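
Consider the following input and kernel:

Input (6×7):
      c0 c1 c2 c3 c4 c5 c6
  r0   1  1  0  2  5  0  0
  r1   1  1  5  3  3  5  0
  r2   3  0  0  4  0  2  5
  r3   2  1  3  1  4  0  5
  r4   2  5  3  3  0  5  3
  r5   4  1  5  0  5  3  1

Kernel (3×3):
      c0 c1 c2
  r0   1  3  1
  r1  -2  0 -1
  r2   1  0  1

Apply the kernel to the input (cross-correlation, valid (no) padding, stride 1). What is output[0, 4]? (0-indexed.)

4

The receptive field on the input at this output position is [5 0 0 / 3 5 0 / 0 2 5]. Elementwise product with the kernel and sum: 5·1 + 0·3 + 0·1 + 3·-2 + 0·-1 + 0·1 + 5·1.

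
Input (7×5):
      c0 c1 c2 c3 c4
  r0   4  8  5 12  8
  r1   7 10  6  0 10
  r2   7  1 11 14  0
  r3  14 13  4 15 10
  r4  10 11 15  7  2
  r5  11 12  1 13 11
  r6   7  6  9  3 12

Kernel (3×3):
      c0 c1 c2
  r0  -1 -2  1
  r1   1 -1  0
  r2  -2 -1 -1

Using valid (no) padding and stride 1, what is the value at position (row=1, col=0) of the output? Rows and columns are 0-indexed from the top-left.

The receptive field on the input at this output position is [7 10 6 / 7 1 11 / 14 13 4]. Elementwise product with the kernel and sum: 7·-1 + 10·-2 + 6·1 + 7·1 + 1·-1 + 14·-2 + 13·-1 + 4·-1.

-60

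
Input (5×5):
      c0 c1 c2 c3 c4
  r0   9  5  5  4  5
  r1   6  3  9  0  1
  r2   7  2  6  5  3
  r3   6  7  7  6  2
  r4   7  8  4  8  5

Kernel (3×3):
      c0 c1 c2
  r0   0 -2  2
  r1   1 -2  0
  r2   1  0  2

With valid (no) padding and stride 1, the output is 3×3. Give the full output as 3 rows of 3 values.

19 -5 23
35 -9 9
15 15 5

Output[0,0]: The receptive field on the input at this output position is [9 5 5 / 6 3 9 / 7 2 6]. Elementwise product with the kernel and sum: 5·-2 + 5·2 + 6·1 + 3·-2 + 7·1 + 6·2.
Output[0,1]: The receptive field on the input at this output position is [5 5 4 / 3 9 0 / 2 6 5]. Elementwise product with the kernel and sum: 5·-2 + 4·2 + 3·1 + 9·-2 + 2·1 + 5·2.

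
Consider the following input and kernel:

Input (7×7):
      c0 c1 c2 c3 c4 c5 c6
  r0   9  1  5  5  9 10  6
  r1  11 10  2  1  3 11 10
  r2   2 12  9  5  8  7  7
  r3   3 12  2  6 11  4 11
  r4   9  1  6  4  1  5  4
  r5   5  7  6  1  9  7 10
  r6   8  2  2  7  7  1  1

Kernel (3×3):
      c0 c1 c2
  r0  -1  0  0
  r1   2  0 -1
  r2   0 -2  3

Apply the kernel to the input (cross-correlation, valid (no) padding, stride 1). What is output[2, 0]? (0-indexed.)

The receptive field on the input at this output position is [2 12 9 / 3 12 2 / 9 1 6]. Elementwise product with the kernel and sum: 2·-1 + 3·2 + 2·-1 + 1·-2 + 6·3.

18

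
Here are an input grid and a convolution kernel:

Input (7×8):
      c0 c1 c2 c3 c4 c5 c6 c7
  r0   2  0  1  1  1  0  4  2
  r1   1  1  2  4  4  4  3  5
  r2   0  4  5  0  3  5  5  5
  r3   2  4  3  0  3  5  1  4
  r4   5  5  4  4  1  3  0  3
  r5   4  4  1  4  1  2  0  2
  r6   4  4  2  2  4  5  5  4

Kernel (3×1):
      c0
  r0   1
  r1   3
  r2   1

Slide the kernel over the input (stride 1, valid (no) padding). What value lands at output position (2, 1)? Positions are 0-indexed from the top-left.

21

The receptive field on the input at this output position is [4 / 4 / 5]. Elementwise product with the kernel and sum: 4·1 + 4·3 + 5·1.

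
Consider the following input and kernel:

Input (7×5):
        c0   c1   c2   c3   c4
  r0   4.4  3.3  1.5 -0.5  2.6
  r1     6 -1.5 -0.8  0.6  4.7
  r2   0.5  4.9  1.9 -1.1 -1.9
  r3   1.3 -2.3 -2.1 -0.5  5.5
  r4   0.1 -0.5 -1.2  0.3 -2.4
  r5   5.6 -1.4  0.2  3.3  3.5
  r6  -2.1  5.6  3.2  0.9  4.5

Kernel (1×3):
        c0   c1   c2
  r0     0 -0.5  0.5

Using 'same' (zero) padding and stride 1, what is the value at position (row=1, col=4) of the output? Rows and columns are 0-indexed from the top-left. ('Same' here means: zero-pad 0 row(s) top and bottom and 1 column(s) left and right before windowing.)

-2.35

The receptive field on the zero-padded input at this output position is [0.6 4.7 0]. Elementwise product with the kernel and sum: 4.7·-0.5 + 0·0.5.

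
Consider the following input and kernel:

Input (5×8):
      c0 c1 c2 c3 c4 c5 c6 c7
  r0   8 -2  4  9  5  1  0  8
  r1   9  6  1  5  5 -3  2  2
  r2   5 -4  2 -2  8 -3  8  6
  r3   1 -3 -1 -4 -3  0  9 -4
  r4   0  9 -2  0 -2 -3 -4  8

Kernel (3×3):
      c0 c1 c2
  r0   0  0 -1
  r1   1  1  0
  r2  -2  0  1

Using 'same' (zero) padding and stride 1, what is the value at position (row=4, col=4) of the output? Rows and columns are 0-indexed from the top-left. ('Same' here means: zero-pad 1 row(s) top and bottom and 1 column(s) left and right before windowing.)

The receptive field on the zero-padded input at this output position is [-4 -3 0 / 0 -2 -3 / 0 0 0]. Elementwise product with the kernel and sum: 0·-1 + 0·1 + -2·1 + 0·-2 + 0·1.

-2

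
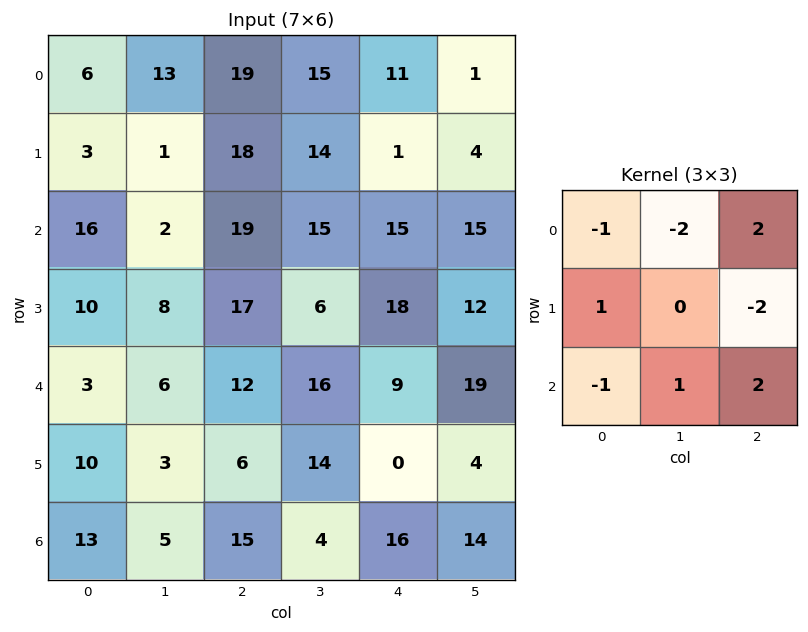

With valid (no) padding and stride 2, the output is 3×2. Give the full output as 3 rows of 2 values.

Output[0,0]: The receptive field on the input at this output position is [6 13 19 / 3 1 18 / 16 2 19]. Elementwise product with the kernel and sum: 6·-1 + 13·-2 + 19·2 + 3·1 + 18·-2 + 16·-1 + 2·1 + 19·2.

-3 15
21 -16
29 1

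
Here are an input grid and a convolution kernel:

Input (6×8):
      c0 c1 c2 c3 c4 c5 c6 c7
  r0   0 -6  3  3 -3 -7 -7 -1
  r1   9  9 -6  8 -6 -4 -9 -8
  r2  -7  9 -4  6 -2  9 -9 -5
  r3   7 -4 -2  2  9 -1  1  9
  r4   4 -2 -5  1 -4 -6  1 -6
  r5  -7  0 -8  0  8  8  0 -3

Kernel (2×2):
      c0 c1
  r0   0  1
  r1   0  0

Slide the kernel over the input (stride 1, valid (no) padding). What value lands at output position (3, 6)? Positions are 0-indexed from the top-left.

9

The receptive field on the input at this output position is [1 9 / 1 -6]. Elementwise product with the kernel and sum: 9·1.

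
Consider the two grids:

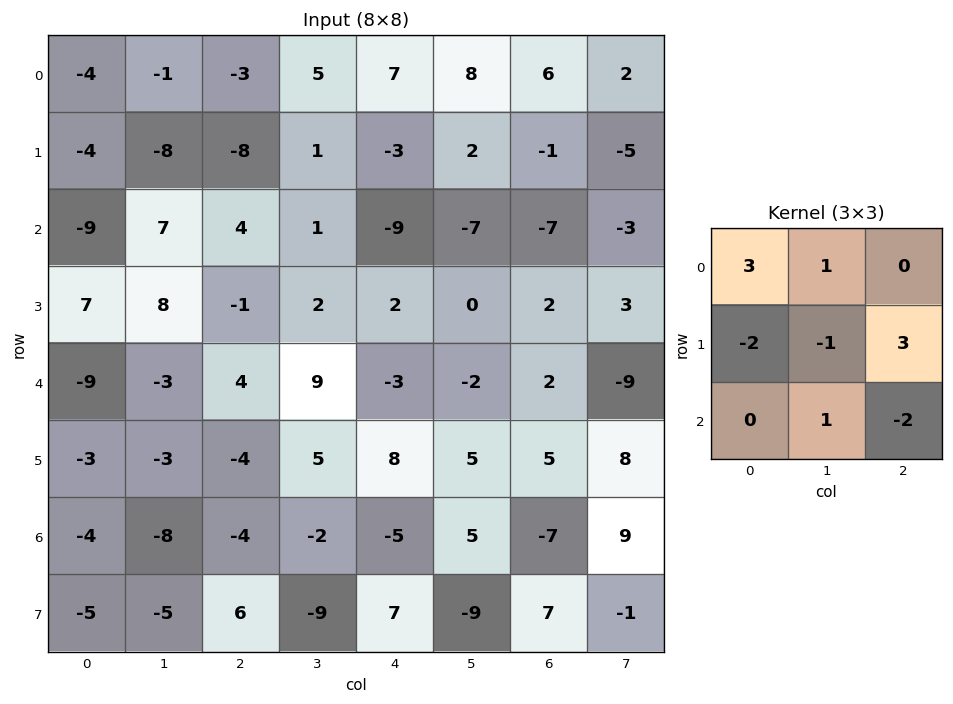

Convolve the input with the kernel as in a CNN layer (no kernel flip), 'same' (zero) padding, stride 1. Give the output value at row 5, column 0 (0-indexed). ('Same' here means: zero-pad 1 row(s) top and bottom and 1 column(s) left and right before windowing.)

-3

The receptive field on the zero-padded input at this output position is [0 -9 -3 / 0 -3 -3 / 0 -4 -8]. Elementwise product with the kernel and sum: 0·3 + -9·1 + 0·-2 + -3·-1 + -3·3 + -4·1 + -8·-2.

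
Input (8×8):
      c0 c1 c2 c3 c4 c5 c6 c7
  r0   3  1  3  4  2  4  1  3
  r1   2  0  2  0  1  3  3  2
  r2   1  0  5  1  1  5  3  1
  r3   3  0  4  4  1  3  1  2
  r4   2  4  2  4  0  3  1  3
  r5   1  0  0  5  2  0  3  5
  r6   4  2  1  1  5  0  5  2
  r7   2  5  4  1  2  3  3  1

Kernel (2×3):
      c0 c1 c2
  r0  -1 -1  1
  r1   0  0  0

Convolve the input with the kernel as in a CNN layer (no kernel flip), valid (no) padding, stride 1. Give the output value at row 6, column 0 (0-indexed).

The receptive field on the input at this output position is [4 2 1 / 2 5 4]. Elementwise product with the kernel and sum: 4·-1 + 2·-1 + 1·1.

-5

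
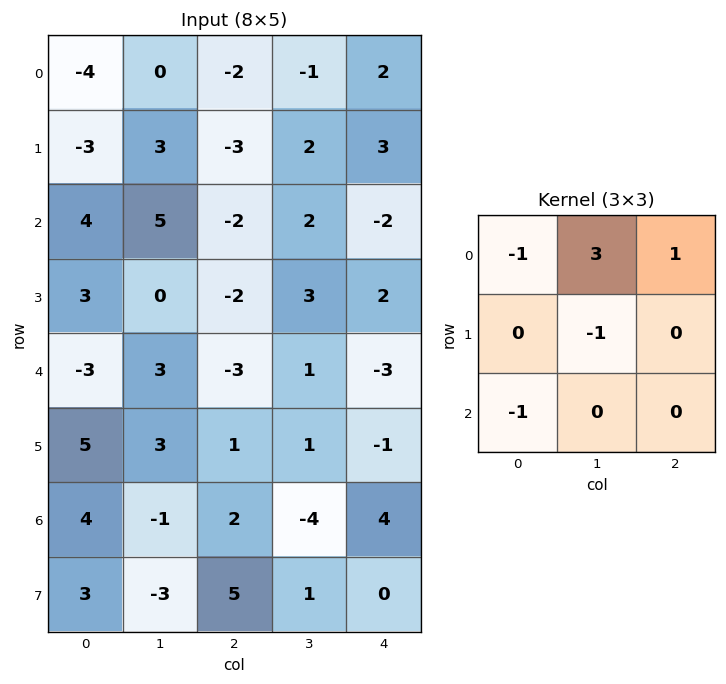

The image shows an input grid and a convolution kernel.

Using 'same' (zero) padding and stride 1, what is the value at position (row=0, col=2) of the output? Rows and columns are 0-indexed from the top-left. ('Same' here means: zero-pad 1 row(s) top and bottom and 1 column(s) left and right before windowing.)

-1

The receptive field on the zero-padded input at this output position is [0 0 0 / 0 -2 -1 / 3 -3 2]. Elementwise product with the kernel and sum: 0·-1 + 0·3 + 0·1 + -2·-1 + 3·-1.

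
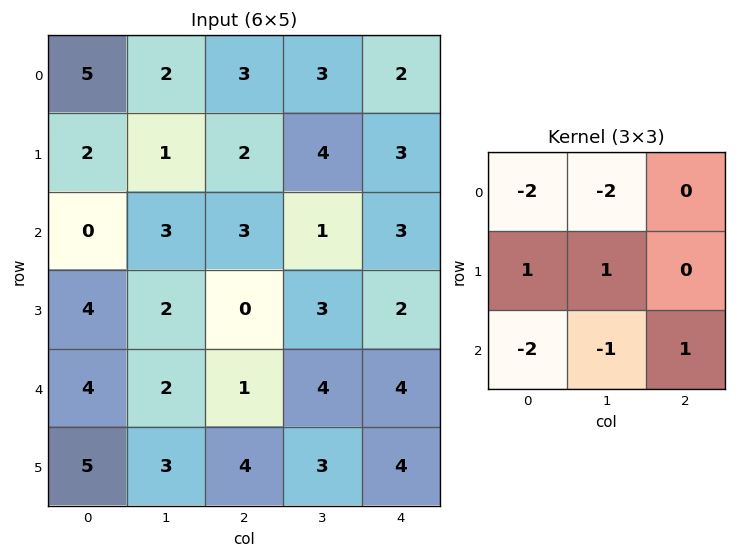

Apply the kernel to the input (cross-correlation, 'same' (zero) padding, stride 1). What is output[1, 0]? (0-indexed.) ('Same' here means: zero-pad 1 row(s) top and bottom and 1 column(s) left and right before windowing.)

The receptive field on the zero-padded input at this output position is [0 5 2 / 0 2 1 / 0 0 3]. Elementwise product with the kernel and sum: 0·-2 + 5·-2 + 0·1 + 2·1 + 0·-2 + 0·-1 + 3·1.

-5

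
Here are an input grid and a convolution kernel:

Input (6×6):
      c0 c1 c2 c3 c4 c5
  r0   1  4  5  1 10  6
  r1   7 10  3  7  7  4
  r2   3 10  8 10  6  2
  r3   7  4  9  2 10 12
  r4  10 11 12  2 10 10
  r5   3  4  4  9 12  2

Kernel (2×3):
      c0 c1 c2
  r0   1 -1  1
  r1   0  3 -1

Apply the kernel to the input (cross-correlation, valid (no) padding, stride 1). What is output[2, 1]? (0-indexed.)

The receptive field on the input at this output position is [10 8 10 / 4 9 2]. Elementwise product with the kernel and sum: 10·1 + 8·-1 + 10·1 + 9·3 + 2·-1.

37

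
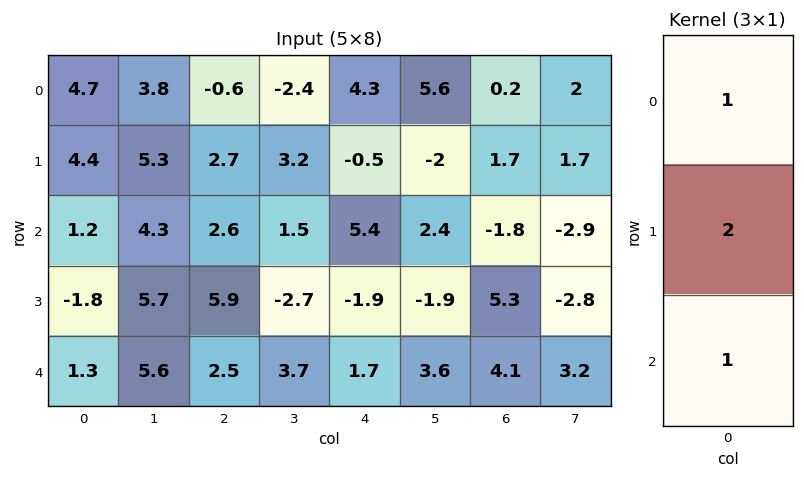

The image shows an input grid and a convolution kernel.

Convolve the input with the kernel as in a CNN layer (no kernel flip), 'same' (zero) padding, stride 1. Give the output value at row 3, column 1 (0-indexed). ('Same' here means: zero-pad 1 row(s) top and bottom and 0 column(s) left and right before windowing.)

21.3

The receptive field on the zero-padded input at this output position is [4.3 / 5.7 / 5.6]. Elementwise product with the kernel and sum: 4.3·1 + 5.7·2 + 5.6·1.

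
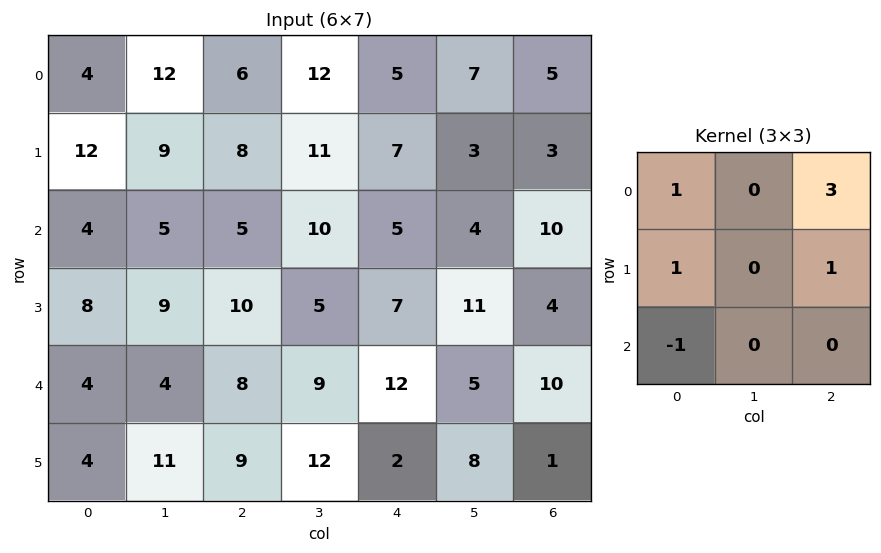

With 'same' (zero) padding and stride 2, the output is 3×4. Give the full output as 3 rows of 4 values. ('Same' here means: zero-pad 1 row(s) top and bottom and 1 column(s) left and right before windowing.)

Output[0,0]: The receptive field on the zero-padded input at this output position is [0 0 0 / 0 4 12 / 0 12 9]. Elementwise product with the kernel and sum: 0·1 + 0·3 + 0·1 + 12·1 + 0·-1.

12 15 8 4
32 48 29 -4
31 26 40 8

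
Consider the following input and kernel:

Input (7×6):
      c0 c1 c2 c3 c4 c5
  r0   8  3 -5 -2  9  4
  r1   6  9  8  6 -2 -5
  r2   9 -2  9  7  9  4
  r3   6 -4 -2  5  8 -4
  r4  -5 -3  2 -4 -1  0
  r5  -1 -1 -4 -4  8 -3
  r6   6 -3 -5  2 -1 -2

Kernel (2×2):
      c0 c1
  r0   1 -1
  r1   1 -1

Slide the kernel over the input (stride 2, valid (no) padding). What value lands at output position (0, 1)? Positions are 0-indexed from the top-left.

-1

The receptive field on the input at this output position is [-5 -2 / 8 6]. Elementwise product with the kernel and sum: -5·1 + -2·-1 + 8·1 + 6·-1.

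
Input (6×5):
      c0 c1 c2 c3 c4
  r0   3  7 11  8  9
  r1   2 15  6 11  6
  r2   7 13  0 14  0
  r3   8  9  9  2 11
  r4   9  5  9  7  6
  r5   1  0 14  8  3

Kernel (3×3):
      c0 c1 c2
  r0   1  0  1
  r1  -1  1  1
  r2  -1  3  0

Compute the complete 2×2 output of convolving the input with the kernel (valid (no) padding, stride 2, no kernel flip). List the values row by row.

65 73
23 16

Output[0,0]: The receptive field on the input at this output position is [3 7 11 / 2 15 6 / 7 13 0]. Elementwise product with the kernel and sum: 3·1 + 11·1 + 2·-1 + 15·1 + 6·1 + 7·-1 + 13·3.
Output[0,1]: The receptive field on the input at this output position is [11 8 9 / 6 11 6 / 0 14 0]. Elementwise product with the kernel and sum: 11·1 + 9·1 + 6·-1 + 11·1 + 6·1 + 0·-1 + 14·3.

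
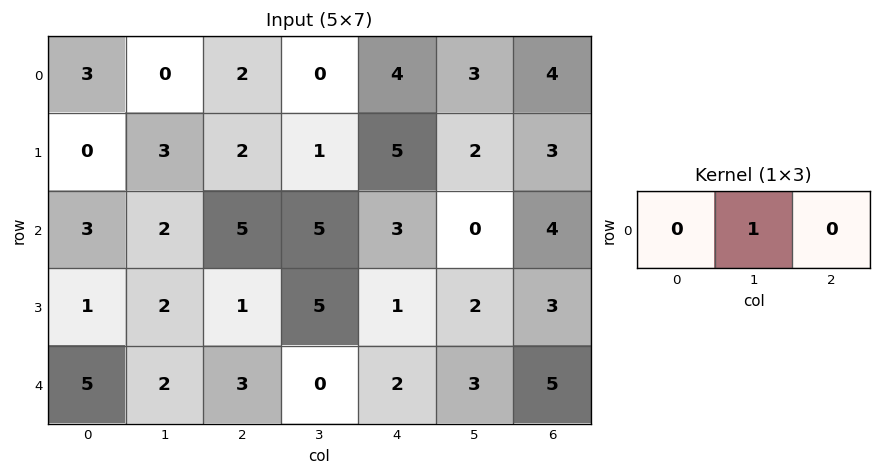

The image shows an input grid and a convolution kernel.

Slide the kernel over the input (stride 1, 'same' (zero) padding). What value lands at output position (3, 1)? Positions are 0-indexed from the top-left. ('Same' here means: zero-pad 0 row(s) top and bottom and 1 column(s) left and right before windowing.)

The receptive field on the zero-padded input at this output position is [1 2 1]. Elementwise product with the kernel and sum: 2·1.

2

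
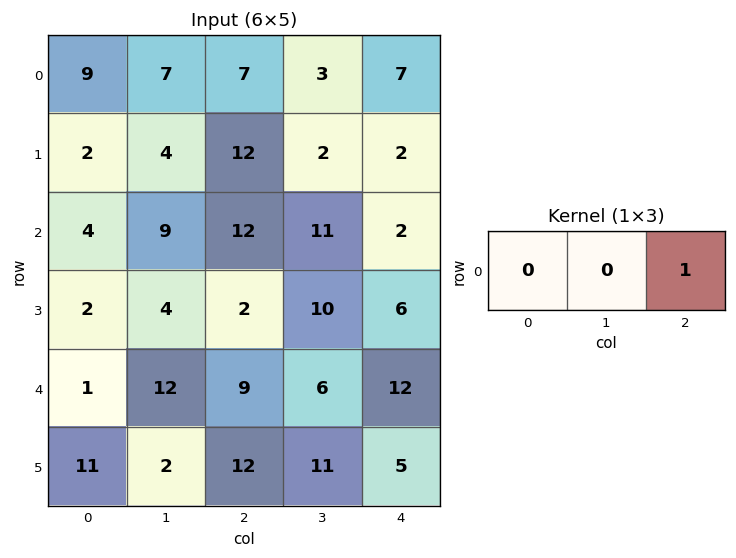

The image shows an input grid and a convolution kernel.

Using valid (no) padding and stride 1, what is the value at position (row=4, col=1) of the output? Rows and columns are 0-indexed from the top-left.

6

The receptive field on the input at this output position is [12 9 6]. Elementwise product with the kernel and sum: 6·1.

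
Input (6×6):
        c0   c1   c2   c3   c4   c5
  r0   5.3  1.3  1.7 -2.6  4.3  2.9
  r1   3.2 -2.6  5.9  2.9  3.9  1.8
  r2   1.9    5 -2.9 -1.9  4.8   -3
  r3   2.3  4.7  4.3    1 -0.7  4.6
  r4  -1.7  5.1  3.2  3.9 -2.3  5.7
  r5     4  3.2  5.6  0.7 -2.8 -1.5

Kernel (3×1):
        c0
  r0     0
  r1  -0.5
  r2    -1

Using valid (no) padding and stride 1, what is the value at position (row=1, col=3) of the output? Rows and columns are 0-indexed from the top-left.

The receptive field on the input at this output position is [2.9 / -1.9 / 1]. Elementwise product with the kernel and sum: -1.9·-0.5 + 1·-1.

-0.05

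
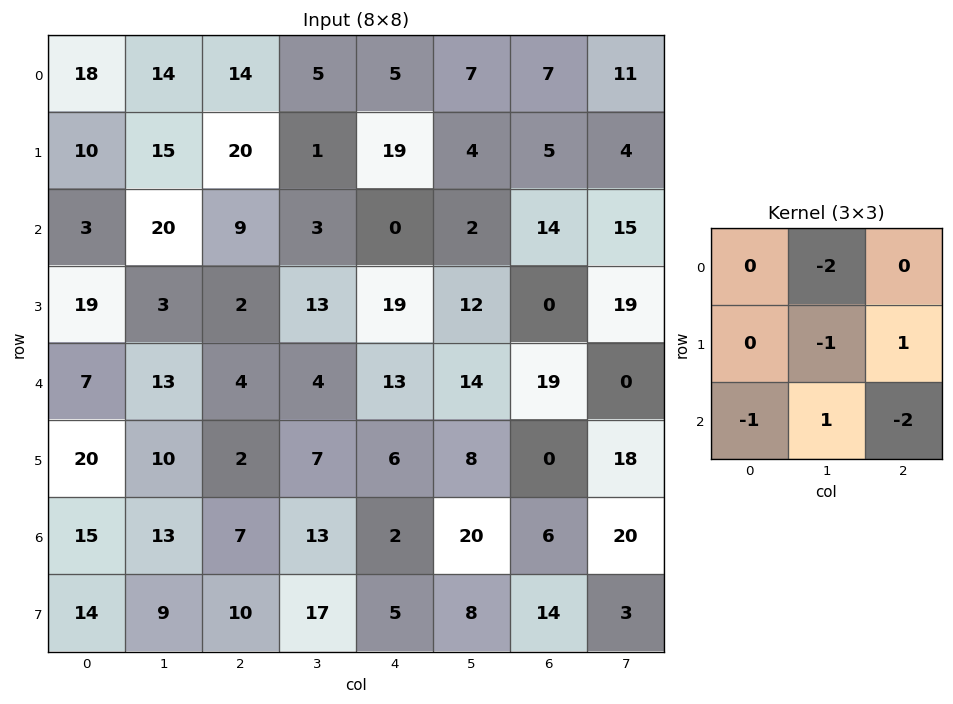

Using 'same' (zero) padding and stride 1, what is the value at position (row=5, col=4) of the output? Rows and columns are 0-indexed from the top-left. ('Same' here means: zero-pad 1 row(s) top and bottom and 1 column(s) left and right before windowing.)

-75

The receptive field on the zero-padded input at this output position is [4 13 14 / 7 6 8 / 13 2 20]. Elementwise product with the kernel and sum: 13·-2 + 6·-1 + 8·1 + 13·-1 + 2·1 + 20·-2.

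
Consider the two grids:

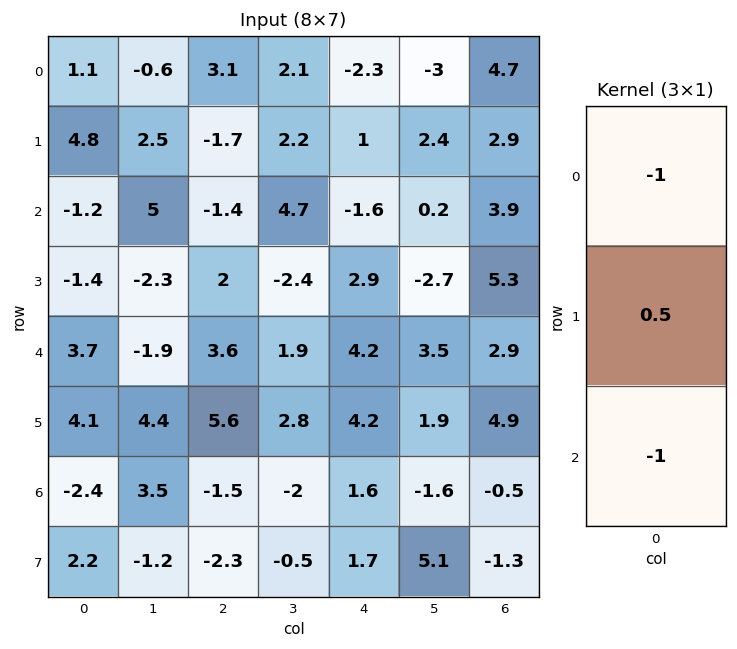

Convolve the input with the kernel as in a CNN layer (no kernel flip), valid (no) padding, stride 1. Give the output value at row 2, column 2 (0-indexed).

-1.2

The receptive field on the input at this output position is [-1.4 / 2 / 3.6]. Elementwise product with the kernel and sum: -1.4·-1 + 2·0.5 + 3.6·-1.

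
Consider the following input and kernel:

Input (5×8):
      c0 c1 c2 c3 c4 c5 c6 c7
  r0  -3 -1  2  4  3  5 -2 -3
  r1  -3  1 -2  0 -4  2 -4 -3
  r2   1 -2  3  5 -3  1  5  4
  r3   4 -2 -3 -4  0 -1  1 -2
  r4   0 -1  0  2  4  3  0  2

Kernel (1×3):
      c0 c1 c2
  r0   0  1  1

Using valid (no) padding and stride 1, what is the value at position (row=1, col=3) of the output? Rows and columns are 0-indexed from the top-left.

The receptive field on the input at this output position is [0 -4 2]. Elementwise product with the kernel and sum: -4·1 + 2·1.

-2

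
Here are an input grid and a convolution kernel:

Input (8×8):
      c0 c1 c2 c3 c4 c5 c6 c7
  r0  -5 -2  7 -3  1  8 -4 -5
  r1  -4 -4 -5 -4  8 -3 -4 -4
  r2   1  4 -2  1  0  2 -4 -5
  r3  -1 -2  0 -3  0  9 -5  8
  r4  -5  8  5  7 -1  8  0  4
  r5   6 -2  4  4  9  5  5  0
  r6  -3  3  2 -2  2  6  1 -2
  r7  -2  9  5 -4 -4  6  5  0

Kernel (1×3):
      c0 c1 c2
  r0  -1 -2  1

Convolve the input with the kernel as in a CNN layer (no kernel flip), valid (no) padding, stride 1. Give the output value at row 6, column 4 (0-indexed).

-13

The receptive field on the input at this output position is [2 6 1]. Elementwise product with the kernel and sum: 2·-1 + 6·-2 + 1·1.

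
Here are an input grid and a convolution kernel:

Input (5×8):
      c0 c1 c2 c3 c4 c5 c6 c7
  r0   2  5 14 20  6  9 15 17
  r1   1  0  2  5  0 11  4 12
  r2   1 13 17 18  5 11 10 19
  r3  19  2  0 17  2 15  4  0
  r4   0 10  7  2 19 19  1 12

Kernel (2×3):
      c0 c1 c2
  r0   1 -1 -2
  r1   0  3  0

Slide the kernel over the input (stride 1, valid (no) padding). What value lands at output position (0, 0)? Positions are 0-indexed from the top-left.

-31

The receptive field on the input at this output position is [2 5 14 / 1 0 2]. Elementwise product with the kernel and sum: 2·1 + 5·-1 + 14·-2 + 0·3.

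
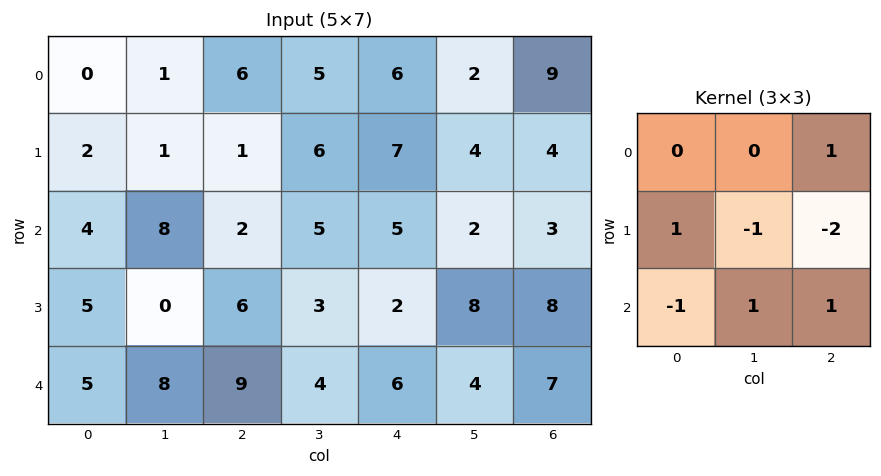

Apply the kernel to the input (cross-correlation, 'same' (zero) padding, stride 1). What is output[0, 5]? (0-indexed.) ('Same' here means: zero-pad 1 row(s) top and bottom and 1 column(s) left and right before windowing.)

The receptive field on the zero-padded input at this output position is [0 0 0 / 6 2 9 / 7 4 4]. Elementwise product with the kernel and sum: 0·1 + 6·1 + 2·-1 + 9·-2 + 7·-1 + 4·1 + 4·1.

-13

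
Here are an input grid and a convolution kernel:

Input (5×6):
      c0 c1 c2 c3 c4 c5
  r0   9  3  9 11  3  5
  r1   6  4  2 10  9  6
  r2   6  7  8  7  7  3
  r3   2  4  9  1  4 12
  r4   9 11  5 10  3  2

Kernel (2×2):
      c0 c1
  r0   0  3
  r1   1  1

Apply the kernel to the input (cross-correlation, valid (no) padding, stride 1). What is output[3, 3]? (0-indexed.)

25

The receptive field on the input at this output position is [1 4 / 10 3]. Elementwise product with the kernel and sum: 4·3 + 10·1 + 3·1.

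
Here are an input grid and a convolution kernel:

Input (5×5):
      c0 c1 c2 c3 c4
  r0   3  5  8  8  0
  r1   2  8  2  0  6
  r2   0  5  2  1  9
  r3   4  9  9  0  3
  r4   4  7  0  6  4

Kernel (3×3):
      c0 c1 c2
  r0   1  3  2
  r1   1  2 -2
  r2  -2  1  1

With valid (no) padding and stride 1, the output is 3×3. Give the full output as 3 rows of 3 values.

55 50 28
46 12 -15
22 32 36

Output[0,0]: The receptive field on the input at this output position is [3 5 8 / 2 8 2 / 0 5 2]. Elementwise product with the kernel and sum: 3·1 + 5·3 + 8·2 + 2·1 + 8·2 + 2·-2 + 0·-2 + 5·1 + 2·1.
Output[0,1]: The receptive field on the input at this output position is [5 8 8 / 8 2 0 / 5 2 1]. Elementwise product with the kernel and sum: 5·1 + 8·3 + 8·2 + 8·1 + 2·2 + 0·-2 + 5·-2 + 2·1 + 1·1.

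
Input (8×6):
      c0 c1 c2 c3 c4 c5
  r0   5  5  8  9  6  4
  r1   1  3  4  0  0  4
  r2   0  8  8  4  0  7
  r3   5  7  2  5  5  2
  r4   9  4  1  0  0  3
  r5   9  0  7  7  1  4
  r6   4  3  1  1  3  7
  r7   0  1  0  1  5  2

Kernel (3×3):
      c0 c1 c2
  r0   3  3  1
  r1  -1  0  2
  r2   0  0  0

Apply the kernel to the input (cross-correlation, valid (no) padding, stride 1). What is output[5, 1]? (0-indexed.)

The receptive field on the input at this output position is [0 7 7 / 3 1 1 / 1 0 1]. Elementwise product with the kernel and sum: 0·3 + 7·3 + 7·1 + 3·-1 + 1·2.

27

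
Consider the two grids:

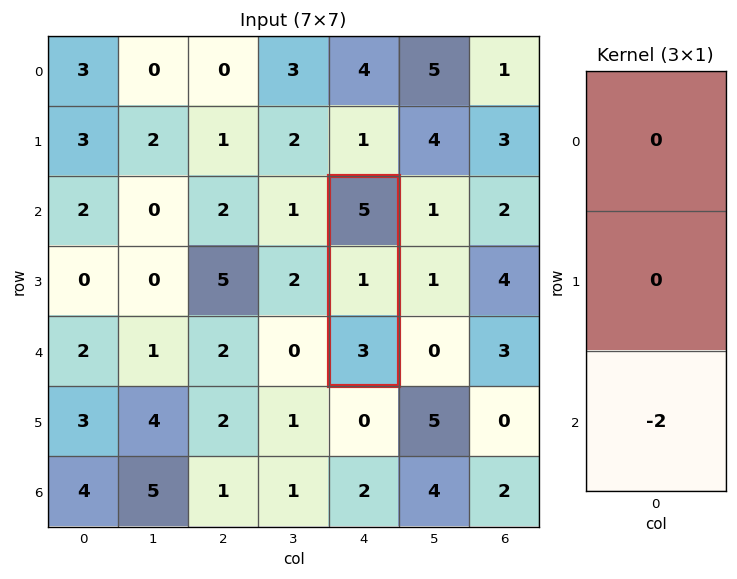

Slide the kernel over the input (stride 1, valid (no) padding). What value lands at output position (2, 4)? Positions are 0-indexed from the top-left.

The receptive field on the input at this output position is [5 / 1 / 3]. Elementwise product with the kernel and sum: 3·-2.

-6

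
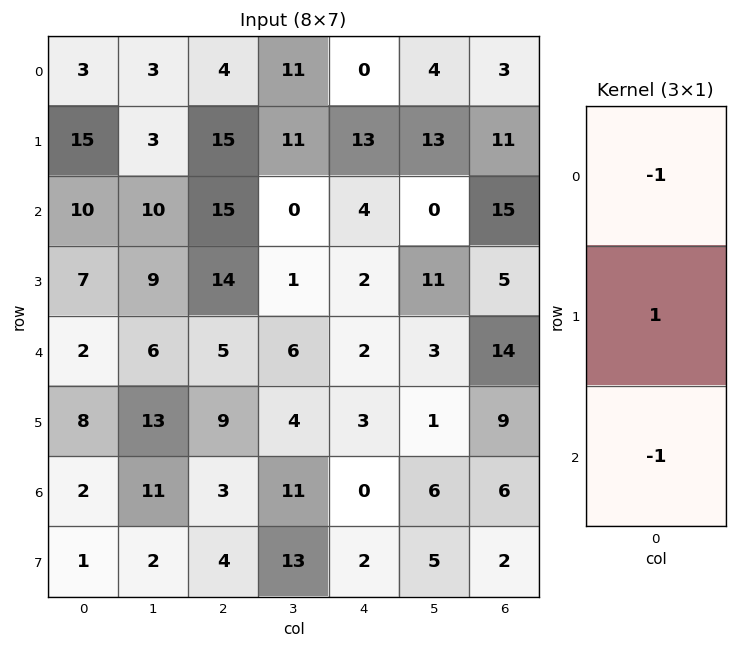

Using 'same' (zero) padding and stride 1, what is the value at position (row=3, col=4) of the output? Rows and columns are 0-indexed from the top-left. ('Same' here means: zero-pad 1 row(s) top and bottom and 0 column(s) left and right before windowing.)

-4

The receptive field on the zero-padded input at this output position is [4 / 2 / 2]. Elementwise product with the kernel and sum: 4·-1 + 2·1 + 2·-1.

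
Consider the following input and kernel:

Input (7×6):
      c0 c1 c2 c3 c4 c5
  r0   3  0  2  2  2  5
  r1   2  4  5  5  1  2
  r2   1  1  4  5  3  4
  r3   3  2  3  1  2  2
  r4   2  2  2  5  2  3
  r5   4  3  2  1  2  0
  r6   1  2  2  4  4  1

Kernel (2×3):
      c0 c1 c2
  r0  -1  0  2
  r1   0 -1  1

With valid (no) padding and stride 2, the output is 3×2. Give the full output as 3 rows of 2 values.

Output[0,0]: The receptive field on the input at this output position is [3 0 2 / 2 4 5]. Elementwise product with the kernel and sum: 3·-1 + 2·2 + 4·-1 + 5·1.
Output[0,1]: The receptive field on the input at this output position is [2 2 2 / 5 5 1]. Elementwise product with the kernel and sum: 2·-1 + 2·2 + 5·-1 + 1·1.

2 -2
8 3
1 3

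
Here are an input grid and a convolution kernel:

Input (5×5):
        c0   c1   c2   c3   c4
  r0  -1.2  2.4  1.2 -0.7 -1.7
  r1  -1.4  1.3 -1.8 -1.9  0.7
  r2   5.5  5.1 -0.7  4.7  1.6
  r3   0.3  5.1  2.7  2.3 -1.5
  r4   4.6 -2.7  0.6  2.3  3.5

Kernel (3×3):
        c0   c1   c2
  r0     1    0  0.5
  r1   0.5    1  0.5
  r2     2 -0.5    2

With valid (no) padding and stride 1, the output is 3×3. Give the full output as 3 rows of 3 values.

Output[0,0]: The receptive field on the input at this output position is [-1.2 2.4 1.2 / -1.4 1.3 -1.8 / 5.5 5.1 -0.7]. Elementwise product with the kernel and sum: -1.2·1 + 1.2·0.5 + -1.4·0.5 + 1.3·1 + -1.8·0.5 + 5.5·2 + 5.1·-0.5 + -0.7·2.

6.15 19.9 -2.65
8.65 18 4.95
23.5 12.75 10.05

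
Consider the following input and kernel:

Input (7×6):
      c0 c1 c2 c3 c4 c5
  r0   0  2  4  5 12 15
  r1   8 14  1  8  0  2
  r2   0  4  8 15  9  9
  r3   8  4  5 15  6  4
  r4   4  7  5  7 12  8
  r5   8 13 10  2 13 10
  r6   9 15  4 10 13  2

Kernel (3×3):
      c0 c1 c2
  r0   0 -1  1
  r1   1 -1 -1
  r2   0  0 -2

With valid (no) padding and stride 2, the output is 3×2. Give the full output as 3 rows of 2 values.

Output[0,0]: The receptive field on the input at this output position is [0 2 4 / 8 14 1 / 0 4 8]. Elementwise product with the kernel and sum: 2·-1 + 4·1 + 8·1 + 14·-1 + 1·-1 + 8·-2.
Output[0,1]: The receptive field on the input at this output position is [4 5 12 / 1 8 0 / 8 15 9]. Elementwise product with the kernel and sum: 5·-1 + 12·1 + 1·1 + 8·-1 + 0·-1 + 9·-2.

-21 -18
-7 -46
-25 -26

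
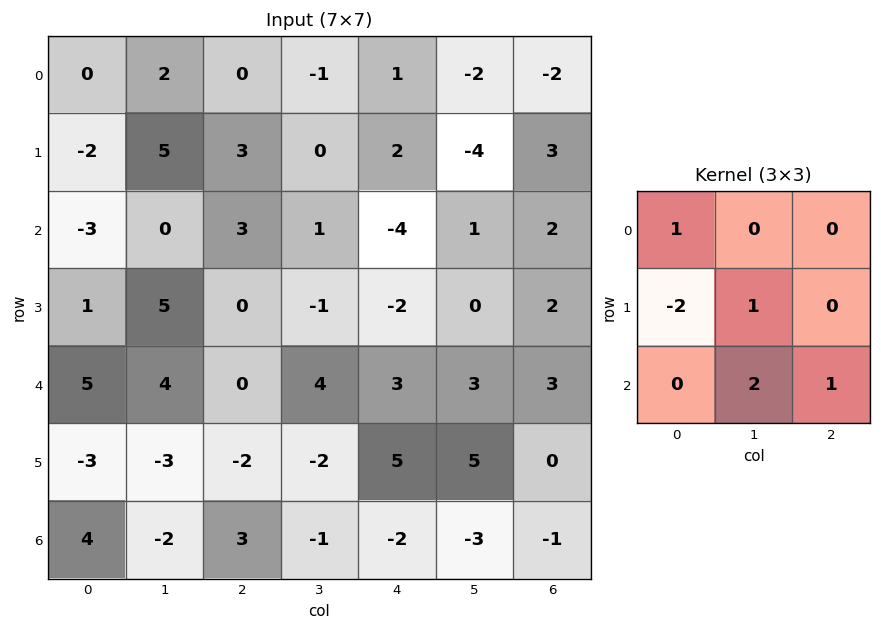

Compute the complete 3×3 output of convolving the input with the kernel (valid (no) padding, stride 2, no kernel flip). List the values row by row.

12 -8 -3
8 13 9
7 -2 -9

Output[0,0]: The receptive field on the input at this output position is [0 2 0 / -2 5 3 / -3 0 3]. Elementwise product with the kernel and sum: 0·1 + -2·-2 + 5·1 + 0·2 + 3·1.
Output[0,1]: The receptive field on the input at this output position is [0 -1 1 / 3 0 2 / 3 1 -4]. Elementwise product with the kernel and sum: 0·1 + 3·-2 + 0·1 + 1·2 + -4·1.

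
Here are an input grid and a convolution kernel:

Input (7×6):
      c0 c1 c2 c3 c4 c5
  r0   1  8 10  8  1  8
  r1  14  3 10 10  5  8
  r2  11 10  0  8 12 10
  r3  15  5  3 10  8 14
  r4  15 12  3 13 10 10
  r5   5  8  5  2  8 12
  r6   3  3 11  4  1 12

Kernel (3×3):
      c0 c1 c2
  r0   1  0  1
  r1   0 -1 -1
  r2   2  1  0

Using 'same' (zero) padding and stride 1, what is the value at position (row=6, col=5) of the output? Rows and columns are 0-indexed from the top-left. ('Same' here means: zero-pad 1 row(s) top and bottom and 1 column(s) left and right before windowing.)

The receptive field on the zero-padded input at this output position is [8 12 0 / 1 12 0 / 0 0 0]. Elementwise product with the kernel and sum: 8·1 + 0·1 + 12·-1 + 0·-1 + 0·2 + 0·1.

-4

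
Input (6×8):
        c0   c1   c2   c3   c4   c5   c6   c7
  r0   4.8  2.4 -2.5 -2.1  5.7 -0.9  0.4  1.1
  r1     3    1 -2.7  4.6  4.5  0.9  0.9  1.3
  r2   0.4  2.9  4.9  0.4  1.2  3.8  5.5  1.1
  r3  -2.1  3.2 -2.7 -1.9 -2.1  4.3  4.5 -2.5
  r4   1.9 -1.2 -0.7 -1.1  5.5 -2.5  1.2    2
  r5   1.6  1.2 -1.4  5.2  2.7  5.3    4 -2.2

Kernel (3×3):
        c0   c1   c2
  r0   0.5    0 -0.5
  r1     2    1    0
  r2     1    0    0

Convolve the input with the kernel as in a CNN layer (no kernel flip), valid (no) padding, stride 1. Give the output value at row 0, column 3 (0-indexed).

The receptive field on the input at this output position is [-2.1 5.7 -0.9 / 4.6 4.5 0.9 / 0.4 1.2 3.8]. Elementwise product with the kernel and sum: -2.1·0.5 + -0.9·-0.5 + 4.6·2 + 4.5·1 + 0.4·1.

13.5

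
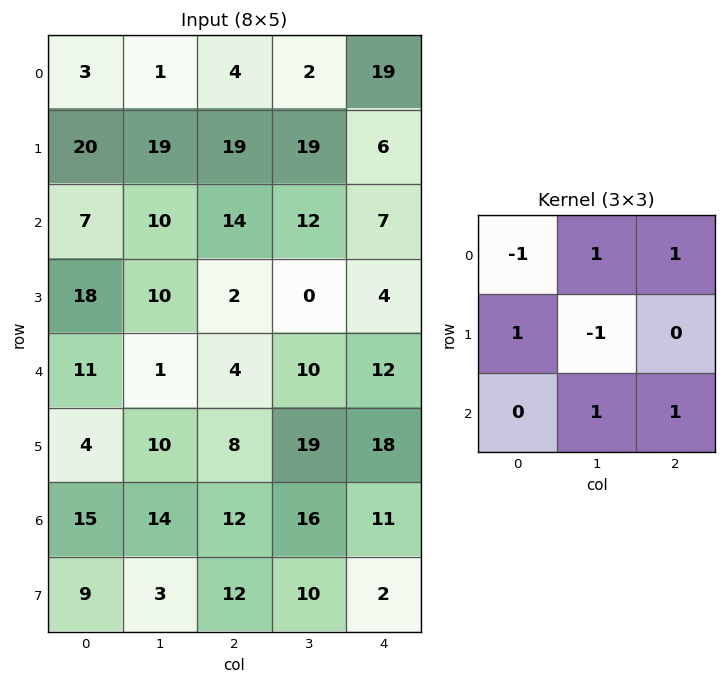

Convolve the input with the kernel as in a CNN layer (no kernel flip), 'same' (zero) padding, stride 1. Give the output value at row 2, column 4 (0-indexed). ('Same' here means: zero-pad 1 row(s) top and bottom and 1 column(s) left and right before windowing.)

-4

The receptive field on the zero-padded input at this output position is [19 6 0 / 12 7 0 / 0 4 0]. Elementwise product with the kernel and sum: 19·-1 + 6·1 + 0·1 + 12·1 + 7·-1 + 4·1 + 0·1.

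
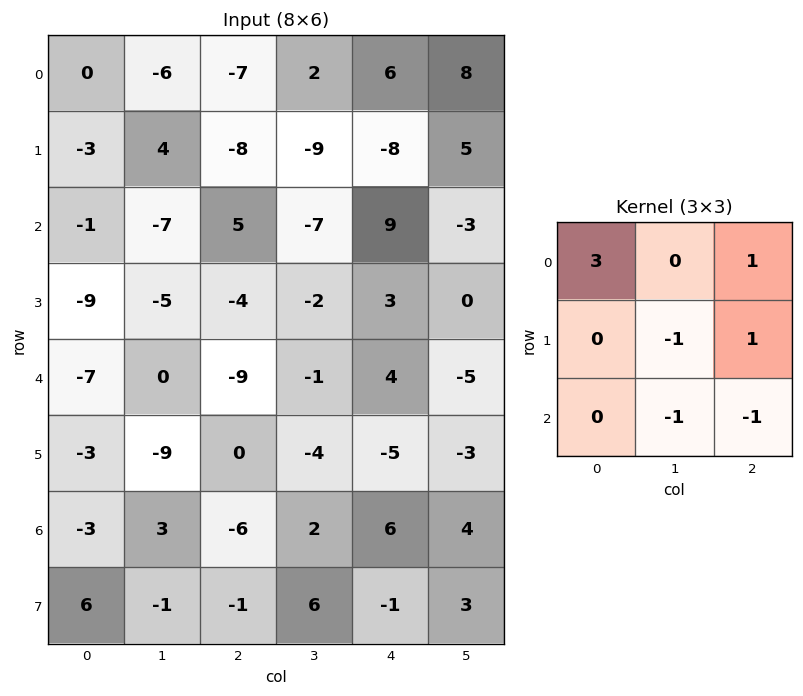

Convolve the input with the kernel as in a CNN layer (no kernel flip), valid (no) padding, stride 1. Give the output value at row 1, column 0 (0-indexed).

The receptive field on the input at this output position is [-3 4 -8 / -1 -7 5 / -9 -5 -4]. Elementwise product with the kernel and sum: -3·3 + -8·1 + -7·-1 + 5·1 + -5·-1 + -4·-1.

4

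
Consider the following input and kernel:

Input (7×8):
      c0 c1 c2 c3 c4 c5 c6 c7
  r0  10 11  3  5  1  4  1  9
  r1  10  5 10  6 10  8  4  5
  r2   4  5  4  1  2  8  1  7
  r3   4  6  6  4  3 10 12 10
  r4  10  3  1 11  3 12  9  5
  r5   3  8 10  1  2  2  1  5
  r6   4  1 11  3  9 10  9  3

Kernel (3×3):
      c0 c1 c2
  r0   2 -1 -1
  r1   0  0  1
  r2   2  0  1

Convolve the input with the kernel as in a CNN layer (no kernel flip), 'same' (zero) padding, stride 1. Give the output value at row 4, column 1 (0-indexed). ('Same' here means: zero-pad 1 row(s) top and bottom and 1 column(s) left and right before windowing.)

The receptive field on the zero-padded input at this output position is [4 6 6 / 10 3 1 / 3 8 10]. Elementwise product with the kernel and sum: 4·2 + 6·-1 + 6·-1 + 1·1 + 3·2 + 10·1.

13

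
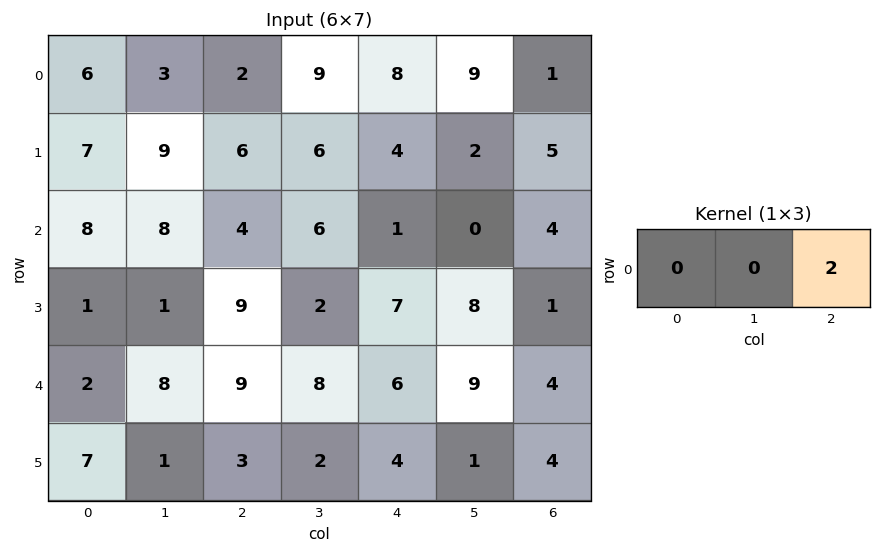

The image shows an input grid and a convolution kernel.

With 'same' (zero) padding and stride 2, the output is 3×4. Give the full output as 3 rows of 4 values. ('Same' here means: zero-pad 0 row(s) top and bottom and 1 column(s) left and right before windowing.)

Output[0,0]: The receptive field on the zero-padded input at this output position is [0 6 3]. Elementwise product with the kernel and sum: 3·2.

6 18 18 0
16 12 0 0
16 16 18 0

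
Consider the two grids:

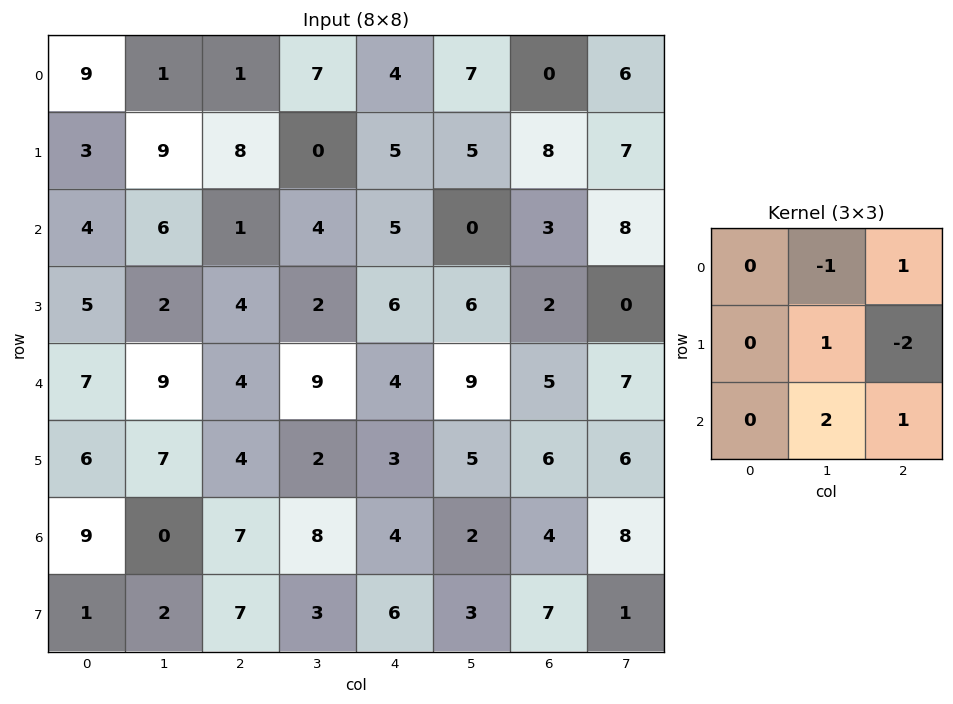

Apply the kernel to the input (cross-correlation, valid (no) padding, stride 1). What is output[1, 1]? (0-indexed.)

-5

The receptive field on the input at this output position is [9 8 0 / 6 1 4 / 2 4 2]. Elementwise product with the kernel and sum: 8·-1 + 0·1 + 1·1 + 4·-2 + 4·2 + 2·1.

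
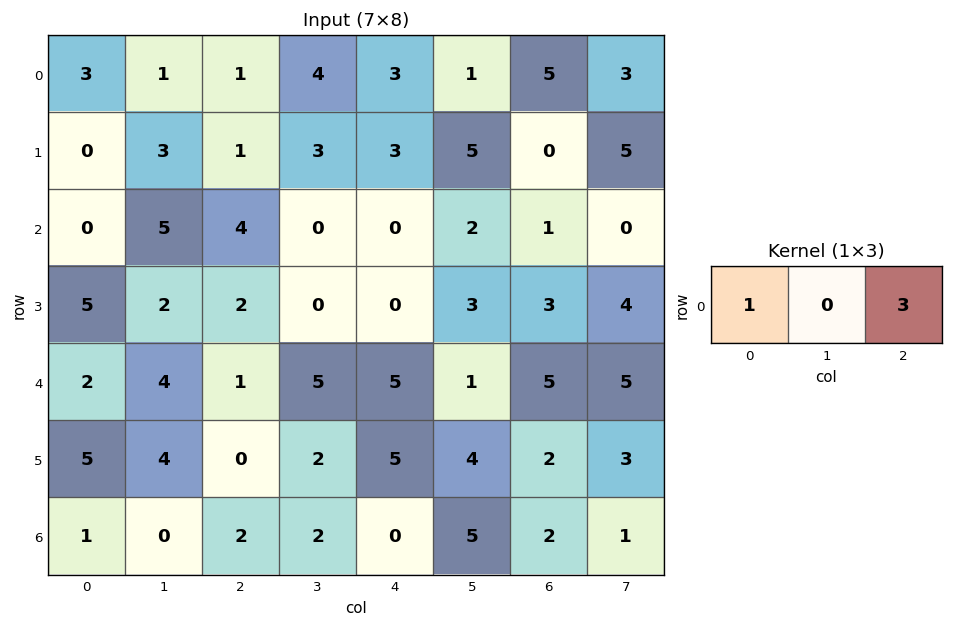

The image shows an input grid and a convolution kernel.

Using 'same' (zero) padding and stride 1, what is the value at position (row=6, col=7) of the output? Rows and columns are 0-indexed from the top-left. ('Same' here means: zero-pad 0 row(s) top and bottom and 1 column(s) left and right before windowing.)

2

The receptive field on the zero-padded input at this output position is [2 1 0]. Elementwise product with the kernel and sum: 2·1 + 0·3.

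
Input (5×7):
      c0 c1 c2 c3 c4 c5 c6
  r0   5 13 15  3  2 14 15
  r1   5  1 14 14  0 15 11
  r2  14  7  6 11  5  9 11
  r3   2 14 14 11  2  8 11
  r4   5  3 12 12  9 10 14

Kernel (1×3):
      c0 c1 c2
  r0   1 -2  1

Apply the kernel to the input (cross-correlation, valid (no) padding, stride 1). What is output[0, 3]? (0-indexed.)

The receptive field on the input at this output position is [3 2 14]. Elementwise product with the kernel and sum: 3·1 + 2·-2 + 14·1.

13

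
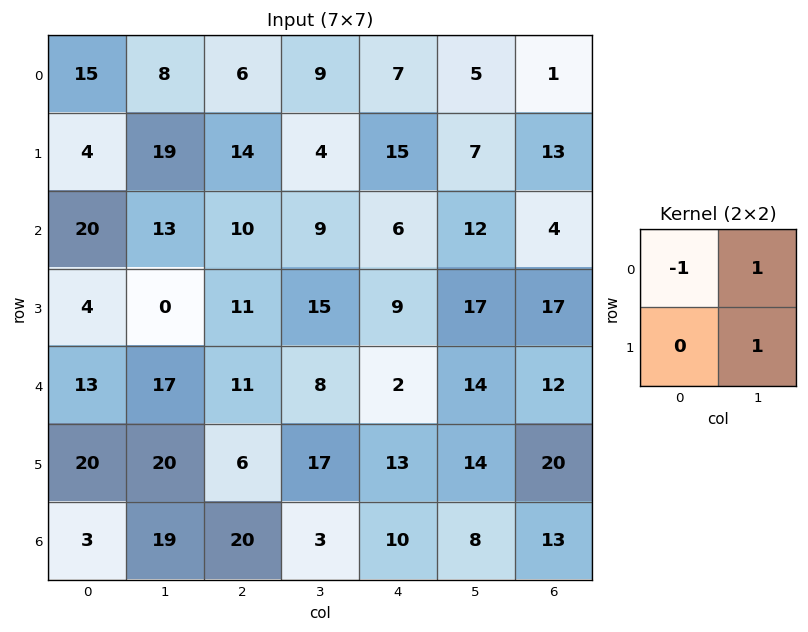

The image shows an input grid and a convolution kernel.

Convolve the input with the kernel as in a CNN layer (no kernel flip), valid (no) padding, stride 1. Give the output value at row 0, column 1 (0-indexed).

12

The receptive field on the input at this output position is [8 6 / 19 14]. Elementwise product with the kernel and sum: 8·-1 + 6·1 + 14·1.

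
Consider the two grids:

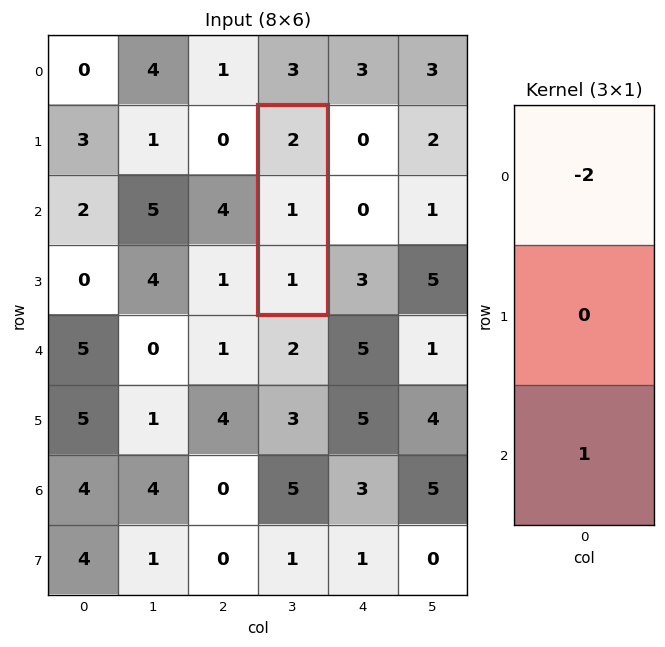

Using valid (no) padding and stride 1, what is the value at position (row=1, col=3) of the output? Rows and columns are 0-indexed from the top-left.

The receptive field on the input at this output position is [2 / 1 / 1]. Elementwise product with the kernel and sum: 2·-2 + 1·1.

-3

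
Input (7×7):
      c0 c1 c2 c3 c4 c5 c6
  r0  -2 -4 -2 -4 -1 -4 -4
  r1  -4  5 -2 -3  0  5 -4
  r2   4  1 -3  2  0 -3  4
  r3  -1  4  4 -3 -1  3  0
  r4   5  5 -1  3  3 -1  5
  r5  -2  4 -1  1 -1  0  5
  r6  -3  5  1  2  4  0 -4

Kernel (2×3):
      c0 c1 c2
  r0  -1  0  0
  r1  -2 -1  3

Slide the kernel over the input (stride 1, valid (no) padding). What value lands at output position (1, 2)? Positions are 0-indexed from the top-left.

The receptive field on the input at this output position is [-2 -3 0 / -3 2 0]. Elementwise product with the kernel and sum: -2·-1 + -3·-2 + 2·-1 + 0·3.

6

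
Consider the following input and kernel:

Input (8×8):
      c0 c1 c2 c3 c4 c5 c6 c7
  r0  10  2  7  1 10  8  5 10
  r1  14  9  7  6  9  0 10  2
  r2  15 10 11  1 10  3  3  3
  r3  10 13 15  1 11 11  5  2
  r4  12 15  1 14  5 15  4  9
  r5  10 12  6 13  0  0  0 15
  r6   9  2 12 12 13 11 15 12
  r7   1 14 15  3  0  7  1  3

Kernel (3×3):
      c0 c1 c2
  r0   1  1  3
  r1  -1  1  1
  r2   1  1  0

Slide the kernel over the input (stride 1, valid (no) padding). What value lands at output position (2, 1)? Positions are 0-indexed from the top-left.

The receptive field on the input at this output position is [10 11 1 / 13 15 1 / 15 1 14]. Elementwise product with the kernel and sum: 10·1 + 11·1 + 1·3 + 13·-1 + 15·1 + 1·1 + 15·1 + 1·1.

43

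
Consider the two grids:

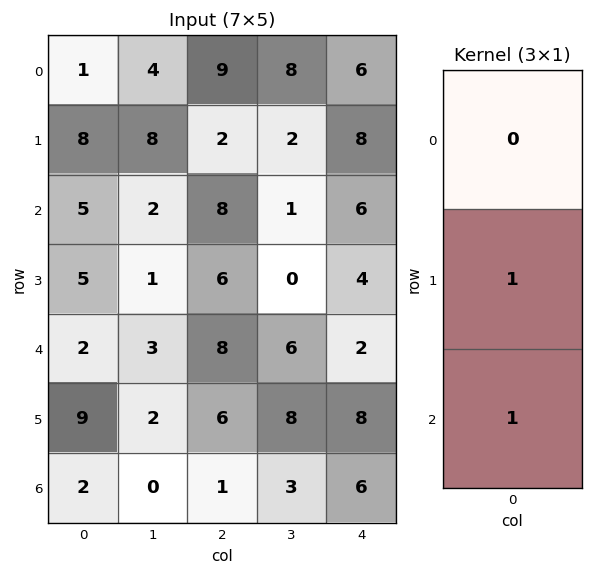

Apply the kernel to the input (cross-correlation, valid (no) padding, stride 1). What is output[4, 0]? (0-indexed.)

The receptive field on the input at this output position is [2 / 9 / 2]. Elementwise product with the kernel and sum: 9·1 + 2·1.

11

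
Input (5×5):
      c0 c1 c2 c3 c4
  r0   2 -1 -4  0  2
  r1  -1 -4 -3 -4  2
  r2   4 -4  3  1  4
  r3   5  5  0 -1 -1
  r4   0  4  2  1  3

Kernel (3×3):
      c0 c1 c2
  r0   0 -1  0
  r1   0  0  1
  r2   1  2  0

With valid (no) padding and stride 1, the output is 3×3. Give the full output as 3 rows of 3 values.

-6 2 7
22 9 6
12 4 2

Output[0,0]: The receptive field on the input at this output position is [2 -1 -4 / -1 -4 -3 / 4 -4 3]. Elementwise product with the kernel and sum: -1·-1 + -3·1 + 4·1 + -4·2.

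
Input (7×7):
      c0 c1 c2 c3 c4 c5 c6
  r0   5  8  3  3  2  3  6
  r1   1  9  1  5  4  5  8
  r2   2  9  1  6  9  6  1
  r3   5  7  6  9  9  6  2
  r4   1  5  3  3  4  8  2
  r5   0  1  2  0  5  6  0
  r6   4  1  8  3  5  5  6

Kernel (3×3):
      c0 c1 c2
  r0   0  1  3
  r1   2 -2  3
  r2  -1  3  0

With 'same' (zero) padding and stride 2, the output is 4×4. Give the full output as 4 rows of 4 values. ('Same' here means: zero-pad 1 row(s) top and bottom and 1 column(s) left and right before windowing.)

Output[0,0]: The receptive field on the zero-padded input at this output position is [0 0 0 / 0 5 8 / 0 1 9]. Elementwise product with the kernel and sum: 0·1 + 0·3 + 0·2 + 5·-2 + 8·3 + 0·-1 + 1·3.
Output[0,1]: The receptive field on the zero-padded input at this output position is [0 0 0 / 8 3 3 / 9 1 5]. Elementwise product with the kernel and sum: 0·1 + 0·3 + 8·2 + 3·-2 + 3·3 + 9·-1 + 1·3.

17 13 18 13
66 61 49 18
39 51 64 8
-2 -3 34 -2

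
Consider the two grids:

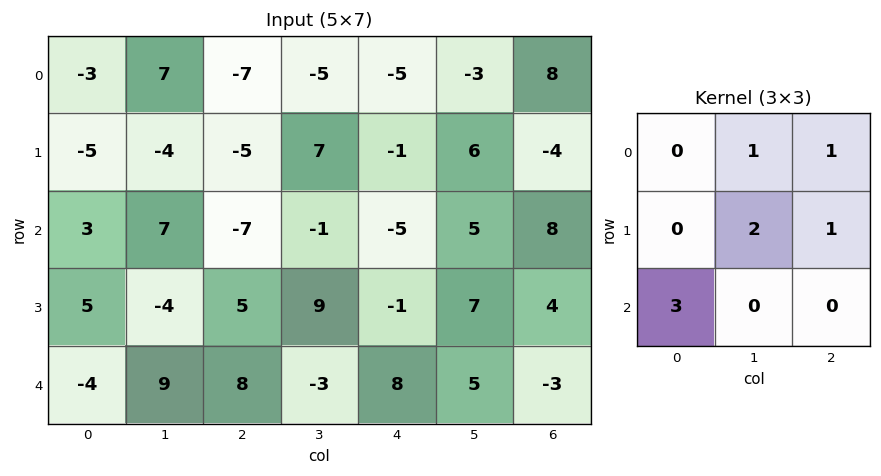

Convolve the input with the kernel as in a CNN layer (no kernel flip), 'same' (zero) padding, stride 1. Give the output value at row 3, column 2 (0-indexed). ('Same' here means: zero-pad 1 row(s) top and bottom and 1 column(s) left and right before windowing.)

The receptive field on the zero-padded input at this output position is [7 -7 -1 / -4 5 9 / 9 8 -3]. Elementwise product with the kernel and sum: -7·1 + -1·1 + 5·2 + 9·1 + 9·3.

38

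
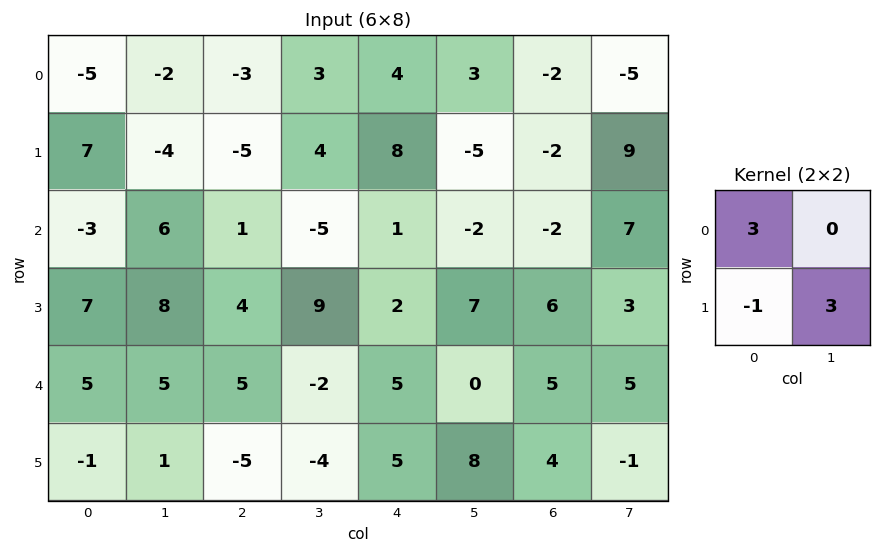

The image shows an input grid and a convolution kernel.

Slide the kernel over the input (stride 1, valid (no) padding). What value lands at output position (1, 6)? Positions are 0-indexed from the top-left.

The receptive field on the input at this output position is [-2 9 / -2 7]. Elementwise product with the kernel and sum: -2·3 + -2·-1 + 7·3.

17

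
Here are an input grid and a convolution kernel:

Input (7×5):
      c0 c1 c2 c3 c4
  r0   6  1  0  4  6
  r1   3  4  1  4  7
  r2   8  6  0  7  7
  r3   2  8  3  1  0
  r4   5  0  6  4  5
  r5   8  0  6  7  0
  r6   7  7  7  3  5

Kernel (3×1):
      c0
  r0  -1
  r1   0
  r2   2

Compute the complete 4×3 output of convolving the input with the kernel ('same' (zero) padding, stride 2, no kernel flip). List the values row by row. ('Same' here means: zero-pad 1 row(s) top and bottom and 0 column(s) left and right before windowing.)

6 2 14
1 5 -7
14 9 0
-8 -6 0

Output[0,0]: The receptive field on the zero-padded input at this output position is [0 / 6 / 3]. Elementwise product with the kernel and sum: 0·-1 + 3·2.
Output[0,1]: The receptive field on the zero-padded input at this output position is [0 / 0 / 1]. Elementwise product with the kernel and sum: 0·-1 + 1·2.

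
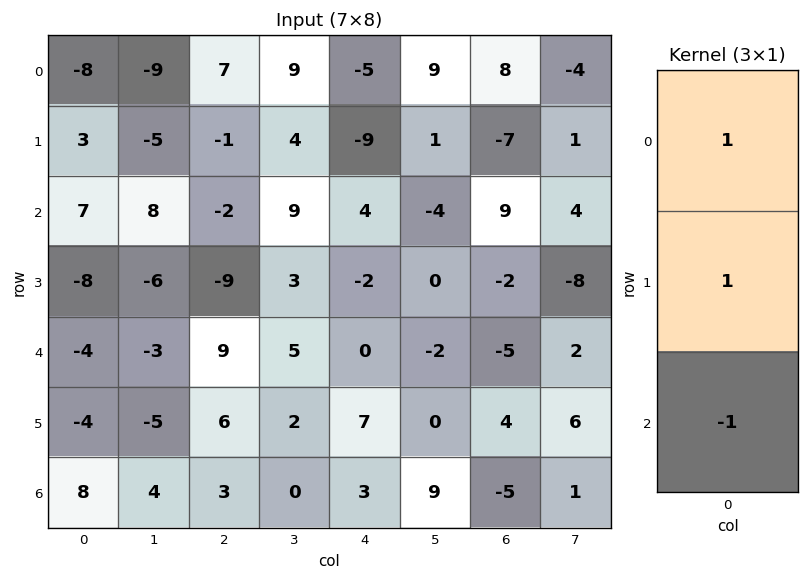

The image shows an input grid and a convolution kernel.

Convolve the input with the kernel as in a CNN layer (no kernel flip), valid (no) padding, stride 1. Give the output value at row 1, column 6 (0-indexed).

The receptive field on the input at this output position is [-7 / 9 / -2]. Elementwise product with the kernel and sum: -7·1 + 9·1 + -2·-1.

4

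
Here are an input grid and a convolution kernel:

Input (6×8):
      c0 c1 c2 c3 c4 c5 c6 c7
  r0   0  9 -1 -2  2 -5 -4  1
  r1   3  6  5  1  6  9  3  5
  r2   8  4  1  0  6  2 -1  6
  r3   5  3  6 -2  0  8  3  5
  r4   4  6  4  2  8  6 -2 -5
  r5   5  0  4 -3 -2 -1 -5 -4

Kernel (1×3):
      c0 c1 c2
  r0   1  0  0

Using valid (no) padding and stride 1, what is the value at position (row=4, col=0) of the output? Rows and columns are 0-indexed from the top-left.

4

The receptive field on the input at this output position is [4 6 4]. Elementwise product with the kernel and sum: 4·1.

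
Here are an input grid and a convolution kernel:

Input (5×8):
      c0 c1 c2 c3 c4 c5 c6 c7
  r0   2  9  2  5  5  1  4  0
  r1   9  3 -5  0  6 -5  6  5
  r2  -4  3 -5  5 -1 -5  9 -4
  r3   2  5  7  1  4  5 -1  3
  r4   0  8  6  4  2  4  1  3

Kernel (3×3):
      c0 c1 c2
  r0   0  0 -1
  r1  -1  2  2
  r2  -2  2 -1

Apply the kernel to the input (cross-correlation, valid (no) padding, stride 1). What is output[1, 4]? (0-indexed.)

6

The receptive field on the input at this output position is [6 -5 6 / -1 -5 9 / 4 5 -1]. Elementwise product with the kernel and sum: 6·-1 + -1·-1 + -5·2 + 9·2 + 4·-2 + 5·2 + -1·-1.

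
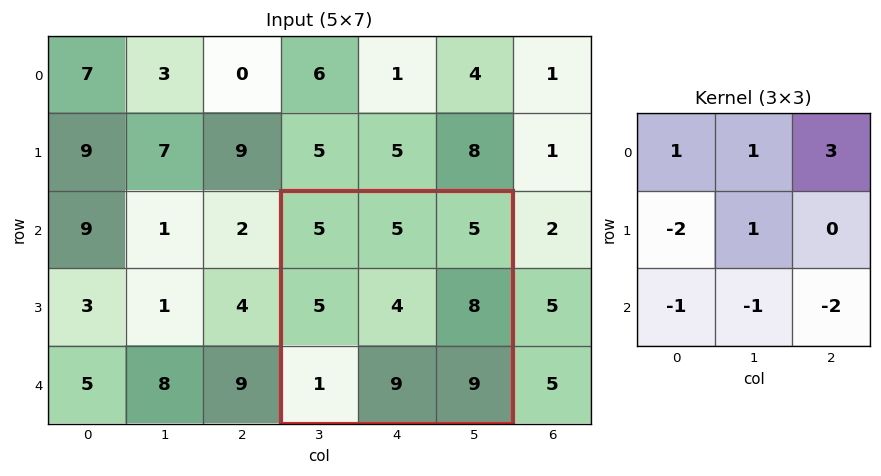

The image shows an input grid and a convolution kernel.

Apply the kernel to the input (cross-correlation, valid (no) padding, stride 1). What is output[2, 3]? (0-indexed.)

The receptive field on the input at this output position is [5 5 5 / 5 4 8 / 1 9 9]. Elementwise product with the kernel and sum: 5·1 + 5·1 + 5·3 + 5·-2 + 4·1 + 1·-1 + 9·-1 + 9·-2.

-9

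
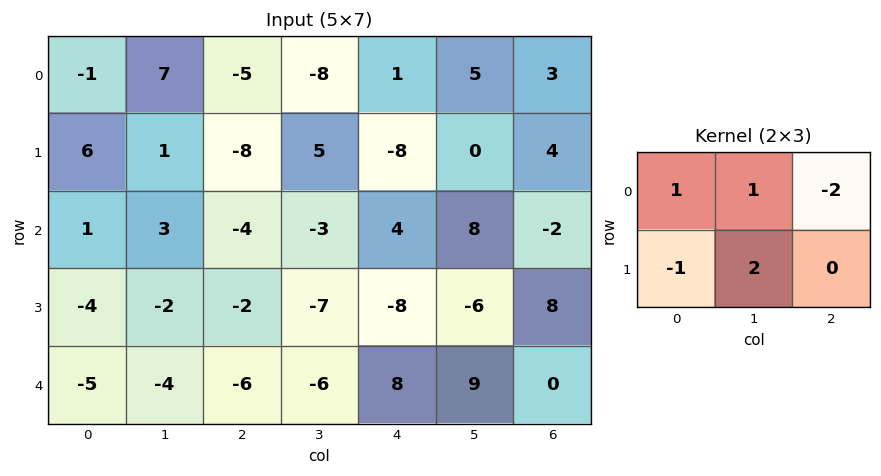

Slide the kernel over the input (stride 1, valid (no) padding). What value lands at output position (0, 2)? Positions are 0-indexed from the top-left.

3

The receptive field on the input at this output position is [-5 -8 1 / -8 5 -8]. Elementwise product with the kernel and sum: -5·1 + -8·1 + 1·-2 + -8·-1 + 5·2.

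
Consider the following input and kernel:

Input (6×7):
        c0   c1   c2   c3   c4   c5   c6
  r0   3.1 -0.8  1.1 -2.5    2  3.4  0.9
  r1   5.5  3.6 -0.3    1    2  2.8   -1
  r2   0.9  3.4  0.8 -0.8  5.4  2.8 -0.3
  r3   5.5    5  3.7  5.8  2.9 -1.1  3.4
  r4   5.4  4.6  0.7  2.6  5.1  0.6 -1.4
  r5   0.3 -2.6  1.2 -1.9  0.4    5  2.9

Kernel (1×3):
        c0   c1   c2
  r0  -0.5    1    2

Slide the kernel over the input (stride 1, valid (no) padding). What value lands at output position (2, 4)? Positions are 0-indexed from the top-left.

-0.5

The receptive field on the input at this output position is [5.4 2.8 -0.3]. Elementwise product with the kernel and sum: 5.4·-0.5 + 2.8·1 + -0.3·2.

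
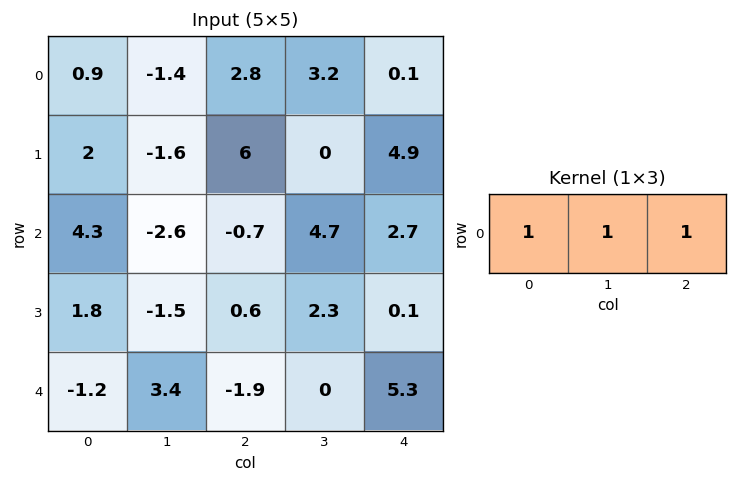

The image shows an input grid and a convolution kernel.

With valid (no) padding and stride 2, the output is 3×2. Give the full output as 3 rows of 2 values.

Output[0,0]: The receptive field on the input at this output position is [0.9 -1.4 2.8]. Elementwise product with the kernel and sum: 0.9·1 + -1.4·1 + 2.8·1.
Output[0,1]: The receptive field on the input at this output position is [2.8 3.2 0.1]. Elementwise product with the kernel and sum: 2.8·1 + 3.2·1 + 0.1·1.

2.3 6.1
1 6.7
0.3 3.4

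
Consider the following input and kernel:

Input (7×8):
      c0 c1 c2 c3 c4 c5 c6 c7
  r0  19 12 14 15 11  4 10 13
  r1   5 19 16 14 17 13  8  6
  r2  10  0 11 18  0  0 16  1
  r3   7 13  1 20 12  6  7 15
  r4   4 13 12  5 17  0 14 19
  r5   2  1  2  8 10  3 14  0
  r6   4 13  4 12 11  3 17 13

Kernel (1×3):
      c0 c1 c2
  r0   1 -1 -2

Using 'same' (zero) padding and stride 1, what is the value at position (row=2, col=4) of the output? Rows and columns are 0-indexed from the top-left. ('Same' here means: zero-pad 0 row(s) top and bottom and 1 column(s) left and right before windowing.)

18

The receptive field on the zero-padded input at this output position is [18 0 0]. Elementwise product with the kernel and sum: 18·1 + 0·-1 + 0·-2.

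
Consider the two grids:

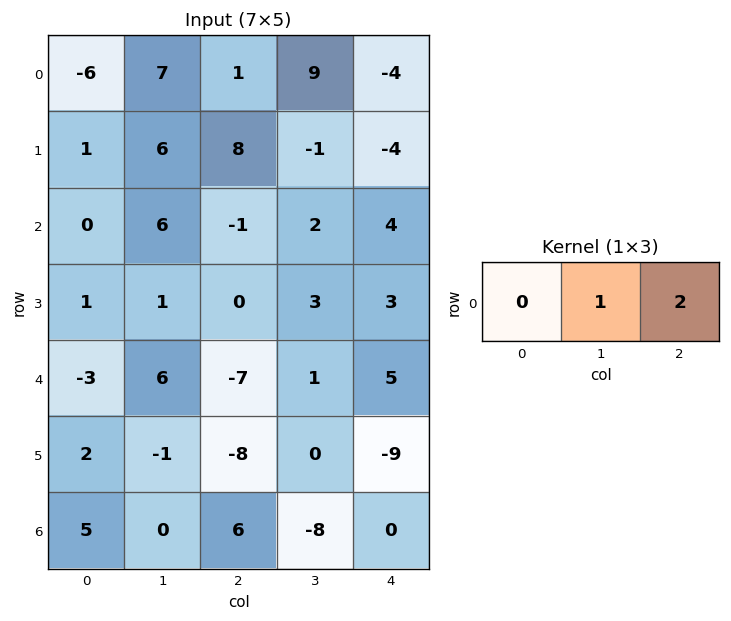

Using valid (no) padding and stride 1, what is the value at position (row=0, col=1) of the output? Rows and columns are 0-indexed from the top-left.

The receptive field on the input at this output position is [7 1 9]. Elementwise product with the kernel and sum: 1·1 + 9·2.

19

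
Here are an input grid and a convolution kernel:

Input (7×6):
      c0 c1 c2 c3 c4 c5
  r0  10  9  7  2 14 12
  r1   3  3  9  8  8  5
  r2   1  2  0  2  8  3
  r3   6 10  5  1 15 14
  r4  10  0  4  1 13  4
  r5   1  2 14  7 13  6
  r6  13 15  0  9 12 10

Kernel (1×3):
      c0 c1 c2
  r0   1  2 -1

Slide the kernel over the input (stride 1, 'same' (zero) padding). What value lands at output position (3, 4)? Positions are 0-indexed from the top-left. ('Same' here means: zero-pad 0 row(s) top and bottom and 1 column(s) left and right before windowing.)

17

The receptive field on the zero-padded input at this output position is [1 15 14]. Elementwise product with the kernel and sum: 1·1 + 15·2 + 14·-1.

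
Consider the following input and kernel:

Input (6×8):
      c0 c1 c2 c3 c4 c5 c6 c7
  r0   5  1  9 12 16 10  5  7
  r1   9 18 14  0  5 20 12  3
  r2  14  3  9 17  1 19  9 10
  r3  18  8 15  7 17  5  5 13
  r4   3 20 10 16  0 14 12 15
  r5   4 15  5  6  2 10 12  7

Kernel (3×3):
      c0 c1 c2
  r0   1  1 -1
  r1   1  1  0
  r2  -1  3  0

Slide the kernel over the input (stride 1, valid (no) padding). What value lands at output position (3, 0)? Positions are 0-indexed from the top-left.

75

The receptive field on the input at this output position is [18 8 15 / 3 20 10 / 4 15 5]. Elementwise product with the kernel and sum: 18·1 + 8·1 + 15·-1 + 3·1 + 20·1 + 4·-1 + 15·3.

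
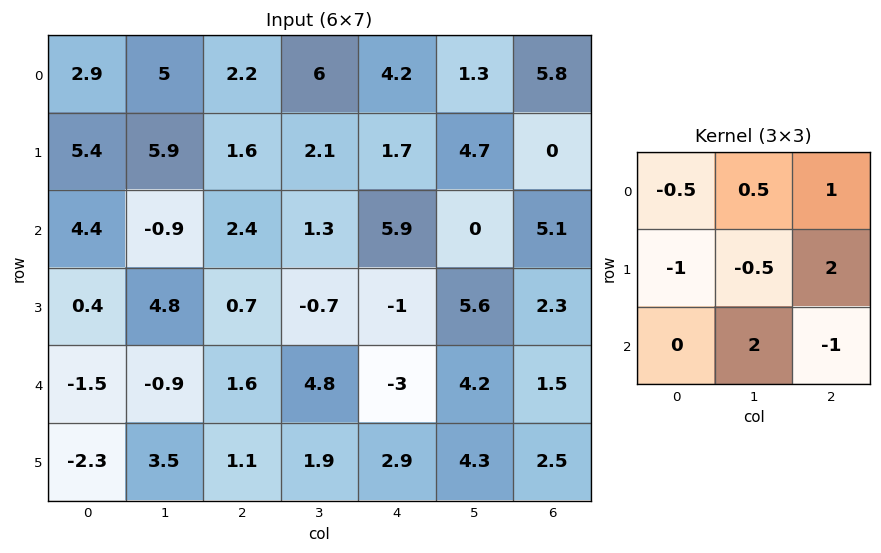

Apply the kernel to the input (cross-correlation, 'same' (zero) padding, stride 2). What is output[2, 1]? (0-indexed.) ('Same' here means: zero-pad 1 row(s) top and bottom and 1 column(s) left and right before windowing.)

7.25

The receptive field on the zero-padded input at this output position is [4.8 0.7 -0.7 / -0.9 1.6 4.8 / 3.5 1.1 1.9]. Elementwise product with the kernel and sum: 4.8·-0.5 + 0.7·0.5 + -0.7·1 + -0.9·-1 + 1.6·-0.5 + 4.8·2 + 1.1·2 + 1.9·-1.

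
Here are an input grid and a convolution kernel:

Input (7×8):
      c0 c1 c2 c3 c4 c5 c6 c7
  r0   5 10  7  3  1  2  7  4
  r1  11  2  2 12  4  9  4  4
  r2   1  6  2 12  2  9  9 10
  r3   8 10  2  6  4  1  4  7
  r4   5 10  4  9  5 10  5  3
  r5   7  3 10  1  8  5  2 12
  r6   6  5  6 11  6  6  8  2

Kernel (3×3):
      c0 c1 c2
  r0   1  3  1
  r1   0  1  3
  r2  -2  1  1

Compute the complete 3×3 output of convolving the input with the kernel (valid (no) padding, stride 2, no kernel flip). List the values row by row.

56 51 49
41 64 56
71 66 53

Output[0,0]: The receptive field on the input at this output position is [5 10 7 / 11 2 2 / 1 6 2]. Elementwise product with the kernel and sum: 5·1 + 10·3 + 7·1 + 2·1 + 2·3 + 1·-2 + 6·1 + 2·1.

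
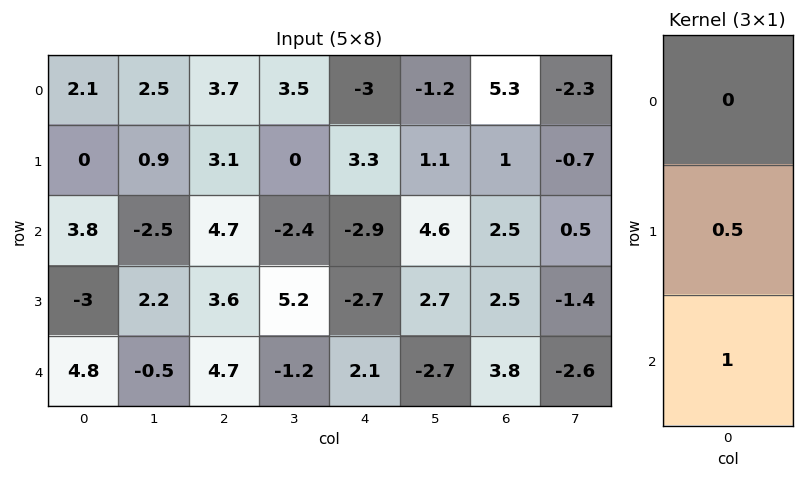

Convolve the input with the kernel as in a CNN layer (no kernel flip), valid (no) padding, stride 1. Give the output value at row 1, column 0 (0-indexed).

-1.1

The receptive field on the input at this output position is [0 / 3.8 / -3]. Elementwise product with the kernel and sum: 3.8·0.5 + -3·1.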